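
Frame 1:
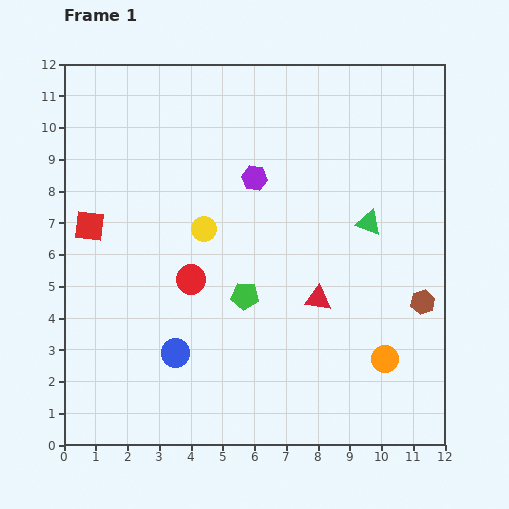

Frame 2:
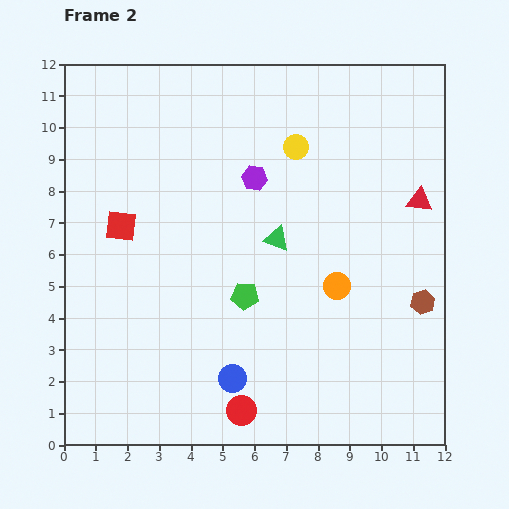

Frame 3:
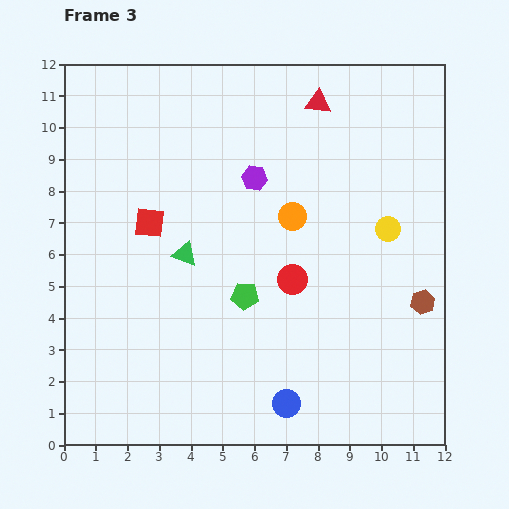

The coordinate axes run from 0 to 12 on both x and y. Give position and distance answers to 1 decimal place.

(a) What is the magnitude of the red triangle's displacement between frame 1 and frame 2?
4.5

The red triangle moved from (8.0, 4.6) to (11.2, 7.7), a distance of √(3.2² + 3.1²) ≈ 4.5.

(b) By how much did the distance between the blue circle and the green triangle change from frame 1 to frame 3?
-1.6

Distance in frame 1: 7.3. Distance in frame 3: 5.7.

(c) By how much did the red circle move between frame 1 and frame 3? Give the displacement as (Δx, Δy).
(3.2, 0.0)

The red circle was at (4.0, 5.2) in frame 1 and (7.2, 5.2) in frame 3.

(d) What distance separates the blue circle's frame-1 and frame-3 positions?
3.8

The blue circle moved from (3.5, 2.9) to (7.0, 1.3), a distance of √(3.5² + 1.6²) ≈ 3.8.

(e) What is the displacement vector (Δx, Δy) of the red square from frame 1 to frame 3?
(1.9, 0.1)

The red square was at (0.8, 6.9) in frame 1 and (2.7, 7.0) in frame 3.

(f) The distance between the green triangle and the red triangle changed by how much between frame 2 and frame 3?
+1.7

Distance in frame 2: 4.7. Distance in frame 3: 6.4.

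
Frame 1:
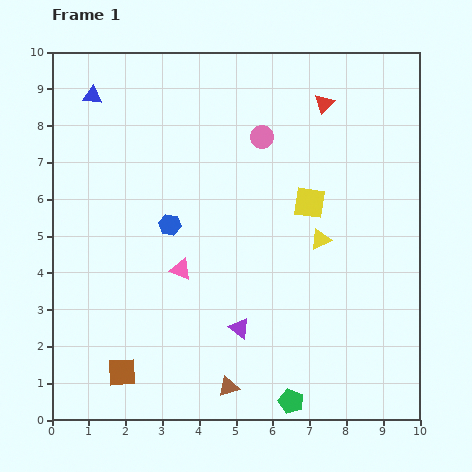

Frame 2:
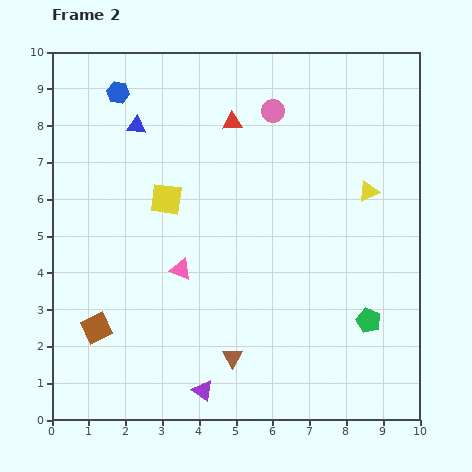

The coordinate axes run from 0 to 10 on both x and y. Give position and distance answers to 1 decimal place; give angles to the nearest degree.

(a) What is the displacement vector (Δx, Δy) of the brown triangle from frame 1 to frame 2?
(0.1, 0.8)

The brown triangle was at (4.8, 0.9) in frame 1 and (4.9, 1.7) in frame 2.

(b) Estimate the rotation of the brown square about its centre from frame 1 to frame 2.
21° counter-clockwise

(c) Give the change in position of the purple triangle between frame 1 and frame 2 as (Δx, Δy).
(-1.0, -1.7)

The purple triangle was at (5.1, 2.5) in frame 1 and (4.1, 0.8) in frame 2.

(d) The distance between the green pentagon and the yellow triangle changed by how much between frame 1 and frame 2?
-1.0

Distance in frame 1: 4.5. Distance in frame 2: 3.5.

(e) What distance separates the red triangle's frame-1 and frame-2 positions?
2.5

The red triangle moved from (7.4, 8.6) to (4.9, 8.1), a distance of √(2.5² + 0.5²) ≈ 2.5.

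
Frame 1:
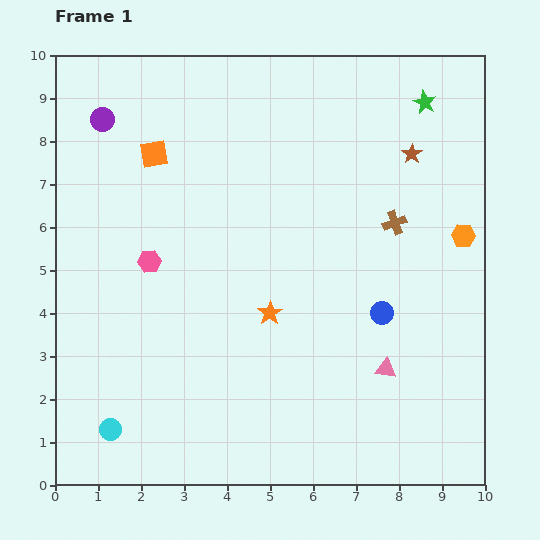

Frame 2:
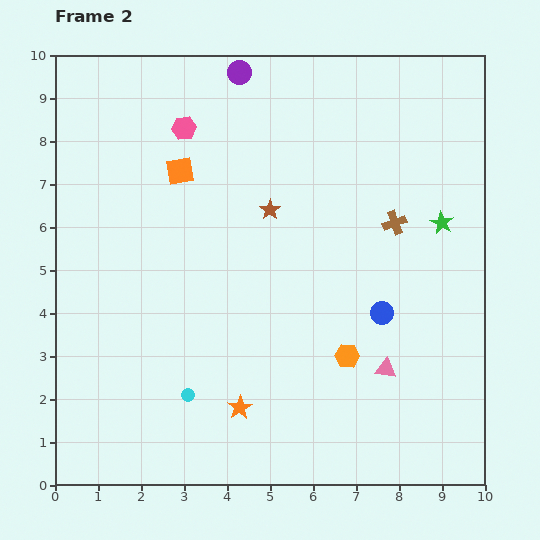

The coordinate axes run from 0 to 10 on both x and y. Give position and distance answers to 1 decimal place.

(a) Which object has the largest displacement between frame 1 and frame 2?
the orange hexagon

(moved 3.9; next 3.5)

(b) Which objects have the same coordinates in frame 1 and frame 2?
the blue circle, the pink triangle, the brown cross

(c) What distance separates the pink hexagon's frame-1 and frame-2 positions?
3.2

The pink hexagon moved from (2.2, 5.2) to (3.0, 8.3), a distance of √(0.8² + 3.1²) ≈ 3.2.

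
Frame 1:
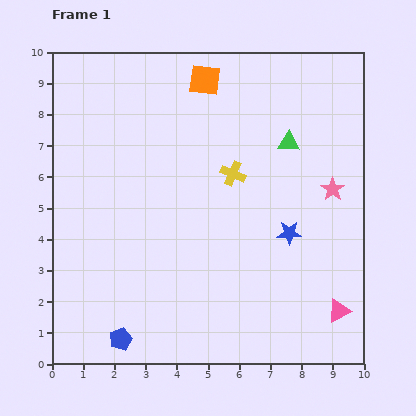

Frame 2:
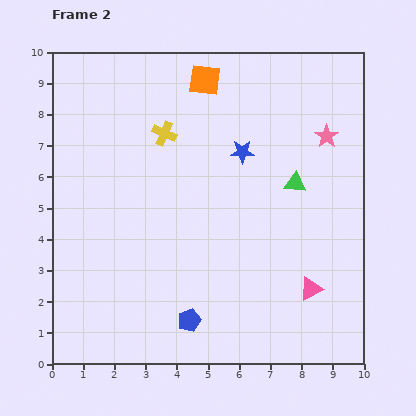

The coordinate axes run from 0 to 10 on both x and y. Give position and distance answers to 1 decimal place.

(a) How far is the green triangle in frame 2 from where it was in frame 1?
1.3

The green triangle moved from (7.6, 7.1) to (7.8, 5.8), a distance of √(0.2² + 1.3²) ≈ 1.3.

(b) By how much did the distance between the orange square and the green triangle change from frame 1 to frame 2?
+1.0

Distance in frame 1: 3.4. Distance in frame 2: 4.4.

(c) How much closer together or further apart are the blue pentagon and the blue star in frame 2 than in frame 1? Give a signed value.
-0.7

Distance in frame 1: 6.4. Distance in frame 2: 5.7.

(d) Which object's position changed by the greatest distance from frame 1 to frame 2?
the blue star

(moved 3.0; next 2.6)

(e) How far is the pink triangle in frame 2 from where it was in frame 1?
1.1

The pink triangle moved from (9.2, 1.7) to (8.3, 2.4), a distance of √(0.9² + 0.7²) ≈ 1.1.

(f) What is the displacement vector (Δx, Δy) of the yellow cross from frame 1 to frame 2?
(-2.2, 1.3)

The yellow cross was at (5.8, 6.1) in frame 1 and (3.6, 7.4) in frame 2.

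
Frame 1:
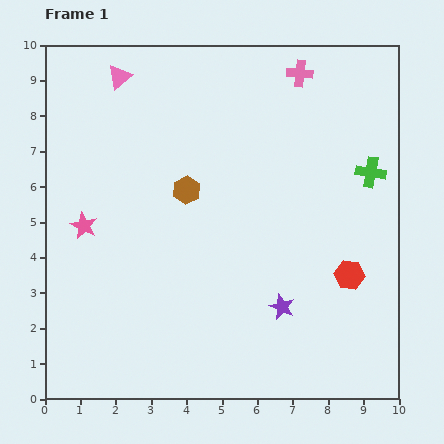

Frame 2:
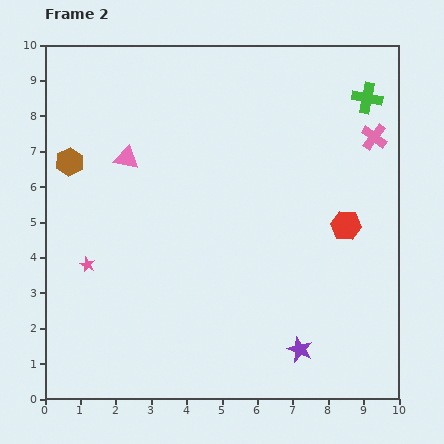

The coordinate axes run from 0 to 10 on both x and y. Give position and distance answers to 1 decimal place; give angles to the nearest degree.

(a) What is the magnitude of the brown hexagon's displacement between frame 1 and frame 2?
3.4

The brown hexagon moved from (4.0, 5.9) to (0.7, 6.7), a distance of √(3.3² + 0.8²) ≈ 3.4.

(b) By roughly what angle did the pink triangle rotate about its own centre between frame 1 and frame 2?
51° clockwise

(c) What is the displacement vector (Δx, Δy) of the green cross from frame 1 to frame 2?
(-0.1, 2.1)

The green cross was at (9.2, 6.4) in frame 1 and (9.1, 8.5) in frame 2.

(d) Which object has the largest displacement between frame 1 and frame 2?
the brown hexagon

(moved 3.4; next 2.8)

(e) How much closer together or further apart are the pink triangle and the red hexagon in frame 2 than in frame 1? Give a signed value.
-2.1

Distance in frame 1: 8.6. Distance in frame 2: 6.5.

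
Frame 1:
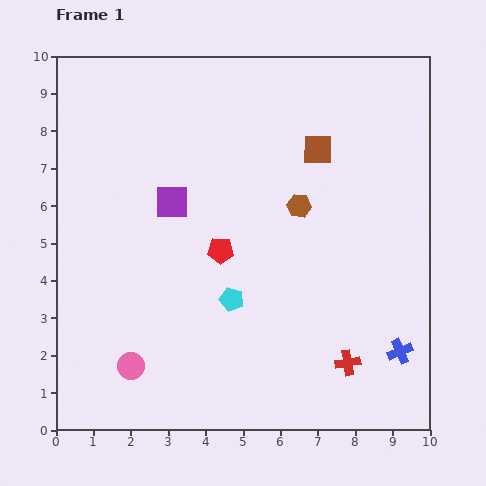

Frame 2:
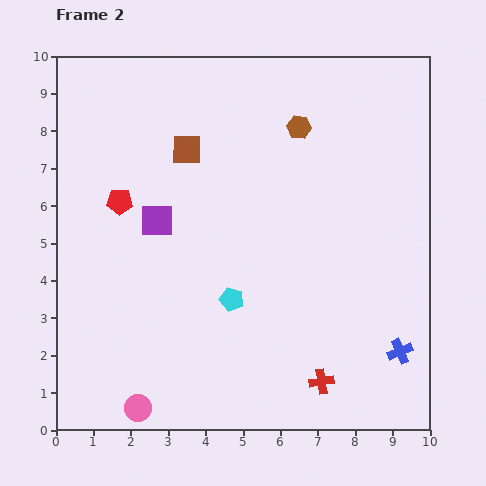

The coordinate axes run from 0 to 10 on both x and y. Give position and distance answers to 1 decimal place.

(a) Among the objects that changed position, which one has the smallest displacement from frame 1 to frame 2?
the purple square

(moved 0.6)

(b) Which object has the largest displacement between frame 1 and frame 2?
the brown square

(moved 3.5; next 3.0)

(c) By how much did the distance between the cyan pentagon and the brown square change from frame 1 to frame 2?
-0.4

Distance in frame 1: 4.6. Distance in frame 2: 4.2.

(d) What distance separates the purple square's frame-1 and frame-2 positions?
0.6

The purple square moved from (3.1, 6.1) to (2.7, 5.6), a distance of √(0.4² + 0.5²) ≈ 0.6.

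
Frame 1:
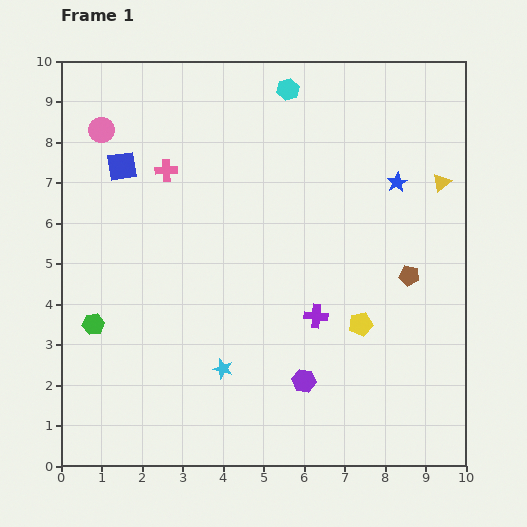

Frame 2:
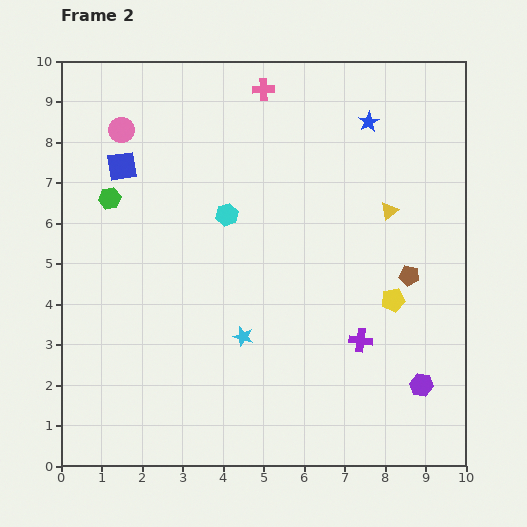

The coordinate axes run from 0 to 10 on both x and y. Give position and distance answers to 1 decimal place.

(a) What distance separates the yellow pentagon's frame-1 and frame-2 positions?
1.0

The yellow pentagon moved from (7.4, 3.5) to (8.2, 4.1), a distance of √(0.8² + 0.6²) ≈ 1.0.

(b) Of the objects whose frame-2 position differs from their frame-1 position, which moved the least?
the pink circle

(moved 0.5)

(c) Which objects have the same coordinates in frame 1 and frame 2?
the brown pentagon, the blue square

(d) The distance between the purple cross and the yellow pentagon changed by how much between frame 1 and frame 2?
+0.2

Distance in frame 1: 1.1. Distance in frame 2: 1.3.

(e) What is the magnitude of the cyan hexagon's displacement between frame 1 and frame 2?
3.4

The cyan hexagon moved from (5.6, 9.3) to (4.1, 6.2), a distance of √(1.5² + 3.1²) ≈ 3.4.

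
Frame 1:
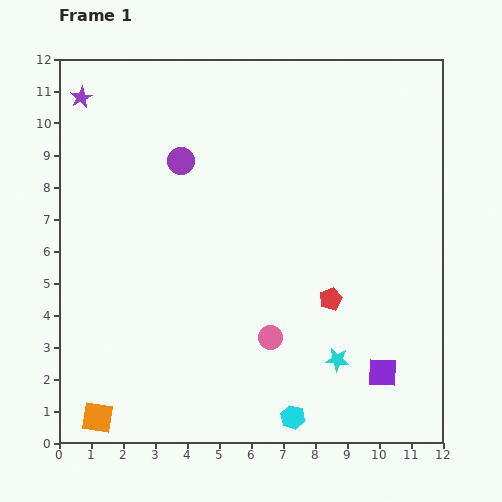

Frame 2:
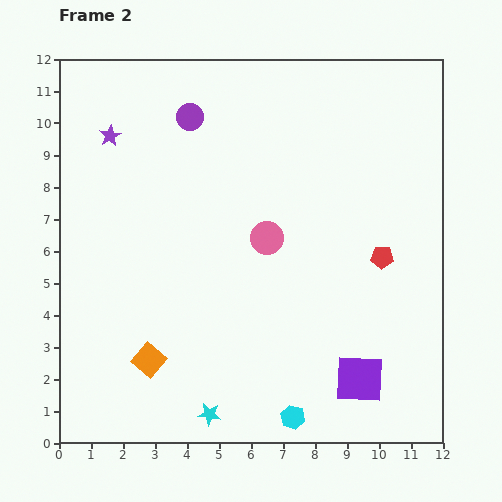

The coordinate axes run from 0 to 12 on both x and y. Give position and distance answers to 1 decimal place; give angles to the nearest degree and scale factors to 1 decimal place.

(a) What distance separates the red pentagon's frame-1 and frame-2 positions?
2.1

The red pentagon moved from (8.5, 4.5) to (10.1, 5.8), a distance of √(1.6² + 1.3²) ≈ 2.1.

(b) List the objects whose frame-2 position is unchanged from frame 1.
the cyan hexagon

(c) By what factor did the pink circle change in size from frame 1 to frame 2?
1.4×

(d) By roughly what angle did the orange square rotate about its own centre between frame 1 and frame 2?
33° clockwise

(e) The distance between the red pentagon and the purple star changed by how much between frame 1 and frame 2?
-0.7

Distance in frame 1: 10.0. Distance in frame 2: 9.3.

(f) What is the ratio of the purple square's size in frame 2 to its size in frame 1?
1.7×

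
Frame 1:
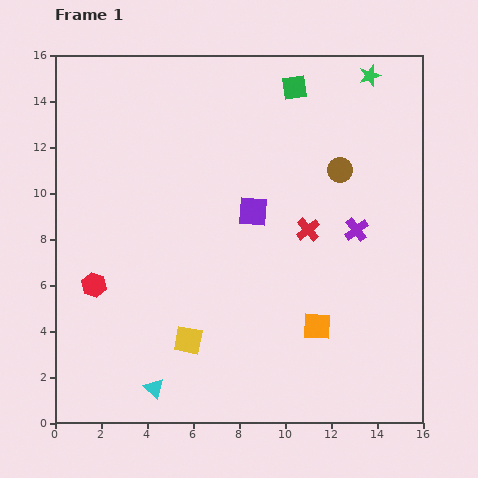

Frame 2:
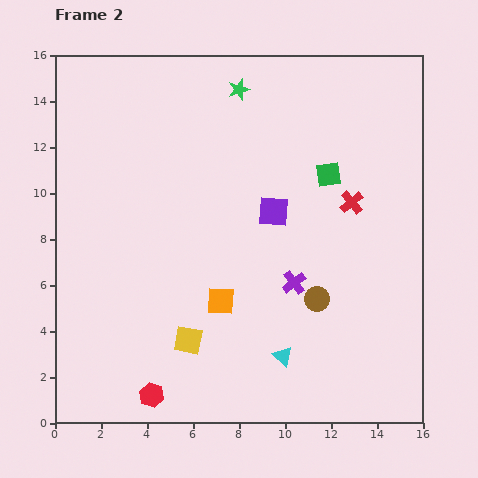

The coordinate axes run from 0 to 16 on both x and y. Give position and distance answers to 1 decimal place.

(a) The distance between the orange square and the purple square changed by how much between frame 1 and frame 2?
-1.2

Distance in frame 1: 5.7. Distance in frame 2: 4.5.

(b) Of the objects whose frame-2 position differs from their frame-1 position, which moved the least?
the purple square

(moved 0.9)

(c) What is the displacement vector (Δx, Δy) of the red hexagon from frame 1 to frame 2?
(2.5, -4.8)

The red hexagon was at (1.7, 6.0) in frame 1 and (4.2, 1.2) in frame 2.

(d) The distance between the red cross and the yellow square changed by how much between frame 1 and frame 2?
+2.2

Distance in frame 1: 7.1. Distance in frame 2: 9.3.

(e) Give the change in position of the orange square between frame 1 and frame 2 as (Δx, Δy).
(-4.2, 1.1)

The orange square was at (11.4, 4.2) in frame 1 and (7.2, 5.3) in frame 2.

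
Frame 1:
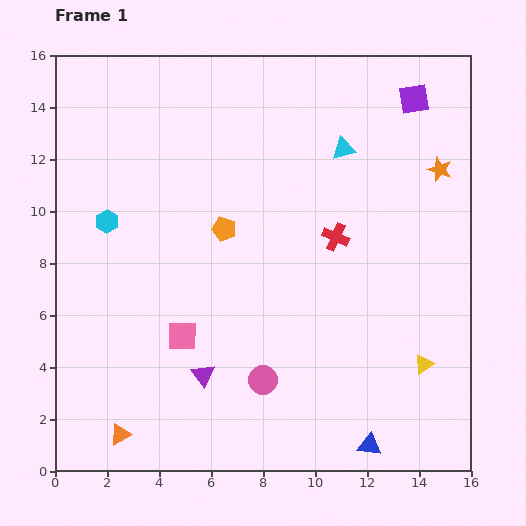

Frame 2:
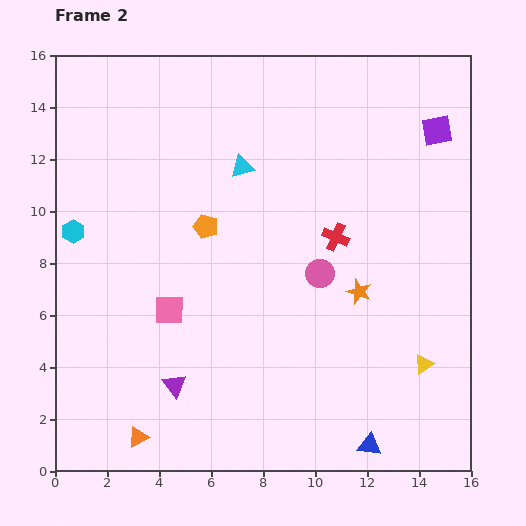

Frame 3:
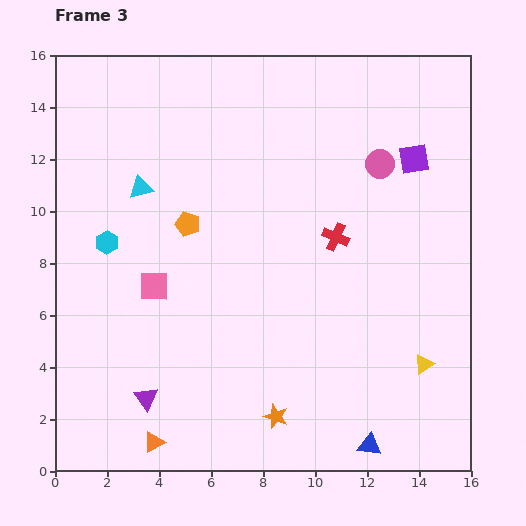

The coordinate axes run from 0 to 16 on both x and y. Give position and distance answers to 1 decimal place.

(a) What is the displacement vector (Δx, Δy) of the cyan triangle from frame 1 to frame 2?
(-3.9, -0.7)

The cyan triangle was at (11.1, 12.4) in frame 1 and (7.2, 11.7) in frame 2.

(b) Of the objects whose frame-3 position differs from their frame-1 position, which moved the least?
the cyan hexagon

(moved 0.8)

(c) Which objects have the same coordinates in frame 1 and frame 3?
the blue triangle, the yellow triangle, the red cross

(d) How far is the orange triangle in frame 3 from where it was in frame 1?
1.3

The orange triangle moved from (2.5, 1.4) to (3.8, 1.1), a distance of √(1.3² + 0.3²) ≈ 1.3.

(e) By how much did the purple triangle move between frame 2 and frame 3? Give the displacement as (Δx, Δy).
(-1.1, -0.5)

The purple triangle was at (4.6, 3.3) in frame 2 and (3.5, 2.8) in frame 3.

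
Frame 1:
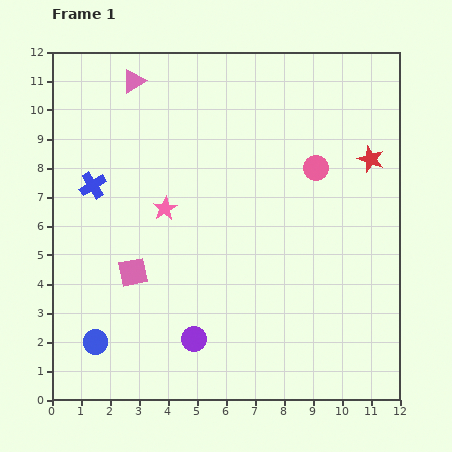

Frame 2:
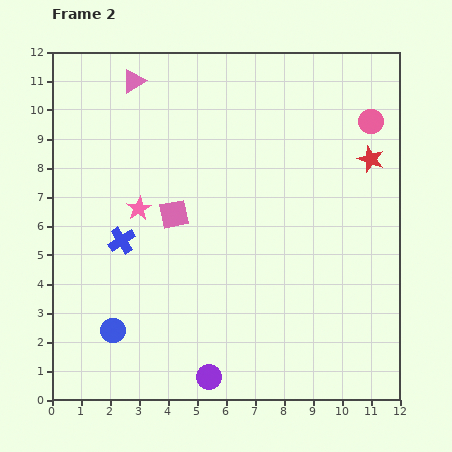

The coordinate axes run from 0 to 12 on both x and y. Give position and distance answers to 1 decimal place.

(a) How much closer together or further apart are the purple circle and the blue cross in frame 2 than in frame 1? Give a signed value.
-0.8

Distance in frame 1: 6.4. Distance in frame 2: 5.6.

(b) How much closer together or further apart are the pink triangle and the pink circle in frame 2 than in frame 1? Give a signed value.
+1.3

Distance in frame 1: 7.0. Distance in frame 2: 8.3.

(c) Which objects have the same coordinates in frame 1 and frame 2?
the red star, the pink triangle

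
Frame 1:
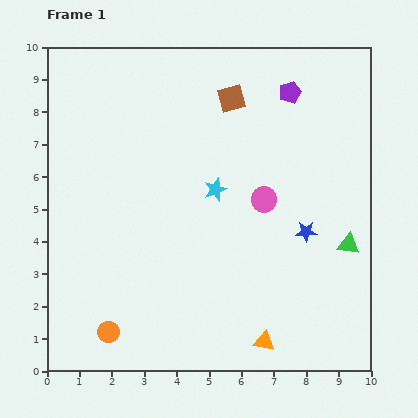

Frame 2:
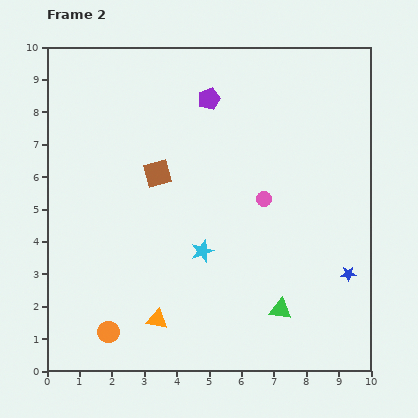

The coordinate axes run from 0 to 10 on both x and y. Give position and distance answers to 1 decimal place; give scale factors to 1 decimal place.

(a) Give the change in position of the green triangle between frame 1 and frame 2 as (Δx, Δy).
(-2.1, -2.0)

The green triangle was at (9.3, 3.9) in frame 1 and (7.2, 1.9) in frame 2.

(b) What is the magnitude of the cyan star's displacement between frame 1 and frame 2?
1.9

The cyan star moved from (5.2, 5.6) to (4.8, 3.7), a distance of √(0.4² + 1.9²) ≈ 1.9.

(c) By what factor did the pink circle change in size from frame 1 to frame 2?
0.6×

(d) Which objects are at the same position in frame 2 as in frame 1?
the orange circle, the pink circle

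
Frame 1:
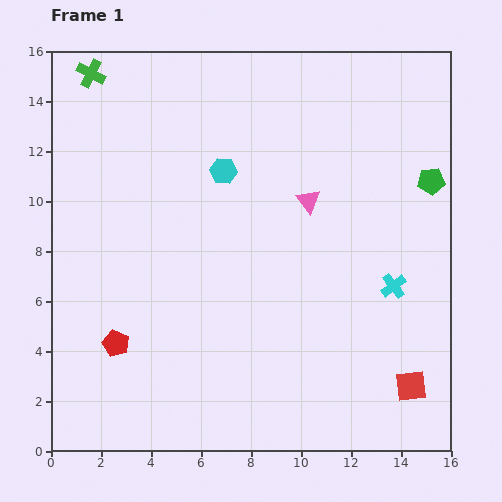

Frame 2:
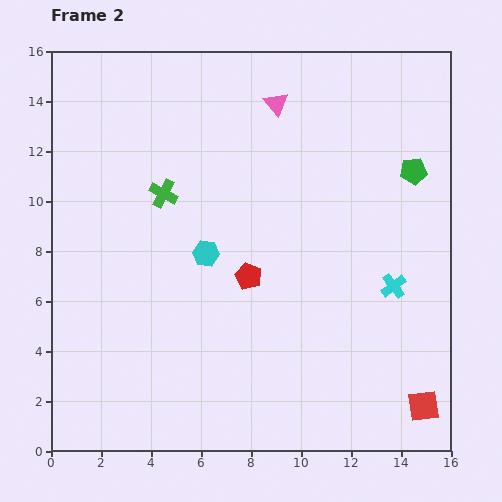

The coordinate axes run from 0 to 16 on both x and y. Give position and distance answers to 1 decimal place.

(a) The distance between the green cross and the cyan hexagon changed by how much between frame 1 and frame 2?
-3.7

Distance in frame 1: 6.6. Distance in frame 2: 2.9.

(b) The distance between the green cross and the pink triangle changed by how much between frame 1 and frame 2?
-4.3

Distance in frame 1: 10.1. Distance in frame 2: 5.8.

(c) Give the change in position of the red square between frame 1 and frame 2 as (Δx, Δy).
(0.5, -0.8)

The red square was at (14.4, 2.6) in frame 1 and (14.9, 1.8) in frame 2.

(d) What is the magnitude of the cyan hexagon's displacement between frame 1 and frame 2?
3.4

The cyan hexagon moved from (6.9, 11.2) to (6.2, 7.9), a distance of √(0.7² + 3.3²) ≈ 3.4.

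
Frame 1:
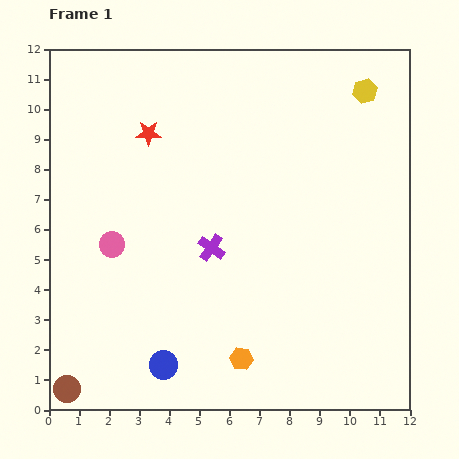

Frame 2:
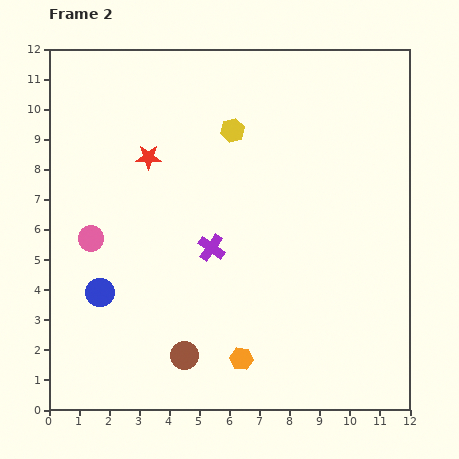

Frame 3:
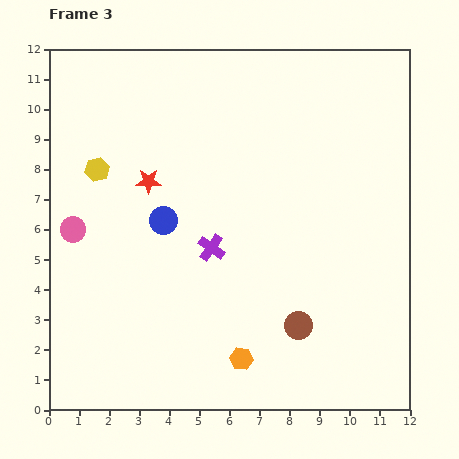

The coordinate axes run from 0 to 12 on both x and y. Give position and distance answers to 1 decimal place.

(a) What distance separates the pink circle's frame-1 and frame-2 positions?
0.7

The pink circle moved from (2.1, 5.5) to (1.4, 5.7), a distance of √(0.7² + 0.2²) ≈ 0.7.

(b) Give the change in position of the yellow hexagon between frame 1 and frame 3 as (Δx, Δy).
(-8.9, -2.6)

The yellow hexagon was at (10.5, 10.6) in frame 1 and (1.6, 8.0) in frame 3.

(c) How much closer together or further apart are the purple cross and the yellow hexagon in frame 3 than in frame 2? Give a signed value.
+0.6

Distance in frame 2: 4.0. Distance in frame 3: 4.6.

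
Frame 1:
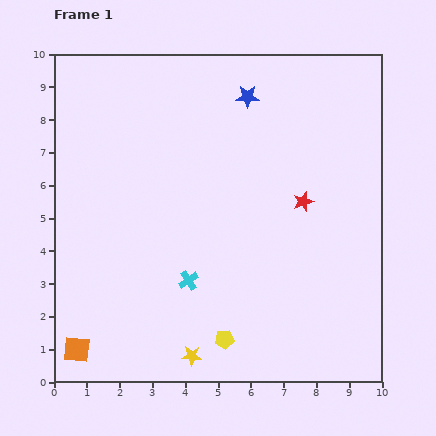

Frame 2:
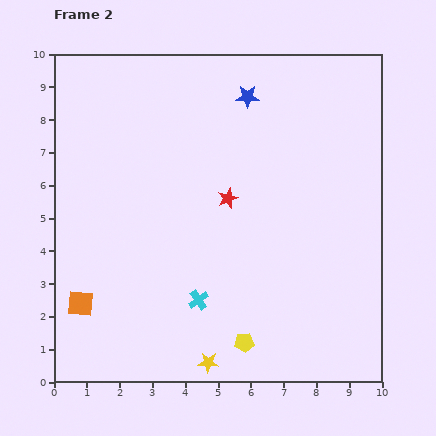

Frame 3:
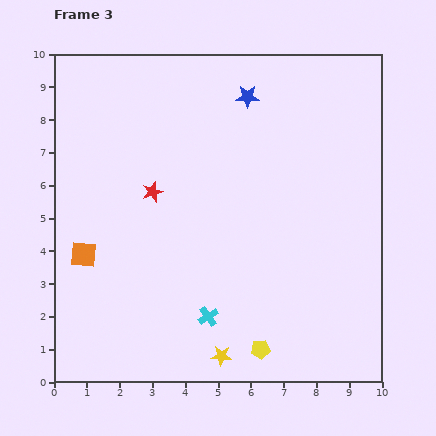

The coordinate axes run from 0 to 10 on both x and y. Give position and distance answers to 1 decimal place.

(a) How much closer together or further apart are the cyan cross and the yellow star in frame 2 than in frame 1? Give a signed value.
-0.4

Distance in frame 1: 2.3. Distance in frame 2: 1.9.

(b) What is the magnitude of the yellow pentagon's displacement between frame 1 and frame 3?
1.1

The yellow pentagon moved from (5.2, 1.3) to (6.3, 1.0), a distance of √(1.1² + 0.3²) ≈ 1.1.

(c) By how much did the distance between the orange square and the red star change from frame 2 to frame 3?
-2.7

Distance in frame 2: 5.5. Distance in frame 3: 2.8.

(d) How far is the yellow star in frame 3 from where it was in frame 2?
0.4

The yellow star moved from (4.7, 0.6) to (5.1, 0.8), a distance of √(0.4² + 0.2²) ≈ 0.4.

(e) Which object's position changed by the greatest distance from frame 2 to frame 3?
the red star

(moved 2.3; next 1.5)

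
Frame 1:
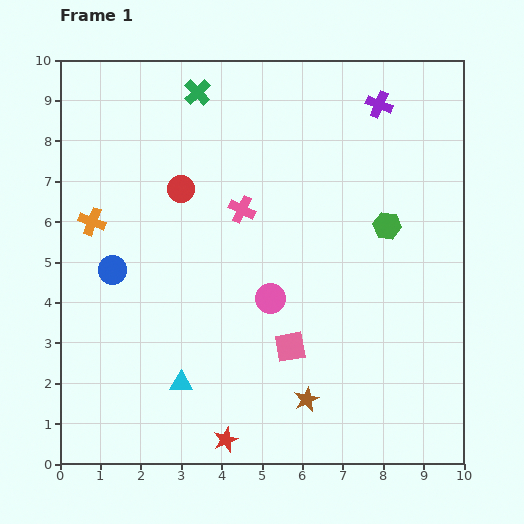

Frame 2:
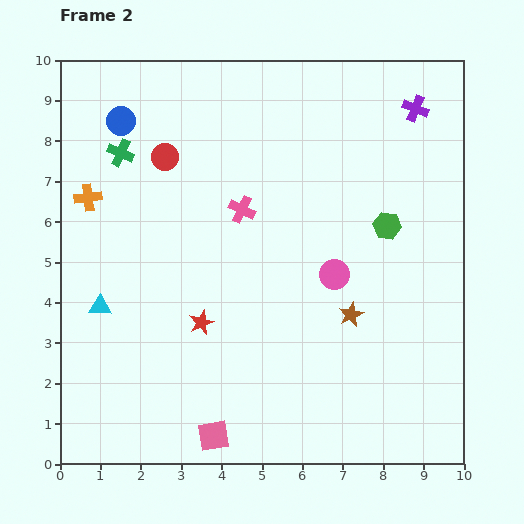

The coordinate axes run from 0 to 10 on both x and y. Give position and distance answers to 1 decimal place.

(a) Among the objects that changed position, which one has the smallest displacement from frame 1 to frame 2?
the orange cross

(moved 0.6)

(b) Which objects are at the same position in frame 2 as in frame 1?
the pink cross, the green hexagon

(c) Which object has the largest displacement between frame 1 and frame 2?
the blue circle

(moved 3.7; next 3.0)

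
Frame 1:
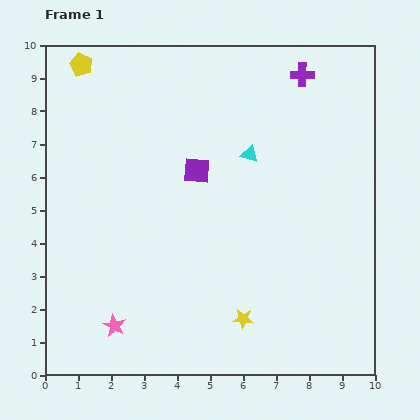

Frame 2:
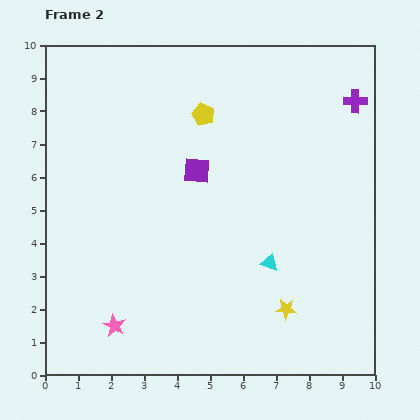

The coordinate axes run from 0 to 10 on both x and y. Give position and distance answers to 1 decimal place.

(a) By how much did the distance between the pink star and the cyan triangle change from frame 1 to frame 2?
-1.5

Distance in frame 1: 6.6. Distance in frame 2: 5.1.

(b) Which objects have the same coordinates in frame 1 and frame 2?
the purple square, the pink star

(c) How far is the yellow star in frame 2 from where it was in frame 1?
1.3

The yellow star moved from (6.0, 1.7) to (7.3, 2.0), a distance of √(1.3² + 0.3²) ≈ 1.3.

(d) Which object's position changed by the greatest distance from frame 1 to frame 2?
the yellow pentagon

(moved 4.0; next 3.4)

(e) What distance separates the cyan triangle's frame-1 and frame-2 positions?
3.4

The cyan triangle moved from (6.2, 6.7) to (6.8, 3.4), a distance of √(0.6² + 3.3²) ≈ 3.4.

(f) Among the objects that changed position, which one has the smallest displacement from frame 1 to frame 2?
the yellow star

(moved 1.3)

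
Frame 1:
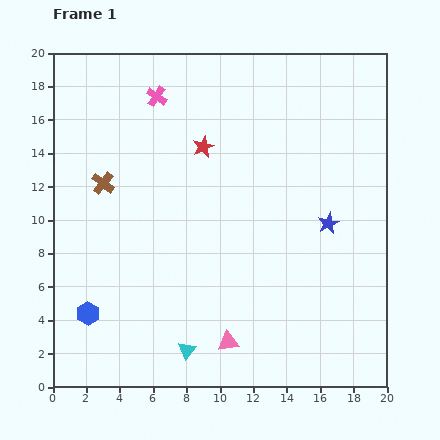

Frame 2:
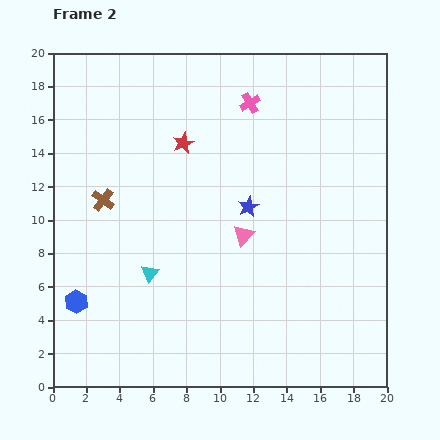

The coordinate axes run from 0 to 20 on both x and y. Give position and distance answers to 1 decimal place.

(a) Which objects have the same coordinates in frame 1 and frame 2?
none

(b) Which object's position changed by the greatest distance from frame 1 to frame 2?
the pink triangle

(moved 6.5; next 5.6)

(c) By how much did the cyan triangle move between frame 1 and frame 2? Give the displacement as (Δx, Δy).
(-2.2, 4.6)

The cyan triangle was at (8.0, 2.2) in frame 1 and (5.8, 6.8) in frame 2.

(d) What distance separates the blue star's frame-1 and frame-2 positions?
4.9

The blue star moved from (16.5, 9.8) to (11.7, 10.8), a distance of √(4.8² + 1.0²) ≈ 4.9.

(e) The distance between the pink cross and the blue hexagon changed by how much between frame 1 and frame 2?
+2.2

Distance in frame 1: 13.6. Distance in frame 2: 15.8.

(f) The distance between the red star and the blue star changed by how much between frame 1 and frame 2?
-3.4

Distance in frame 1: 8.8. Distance in frame 2: 5.4.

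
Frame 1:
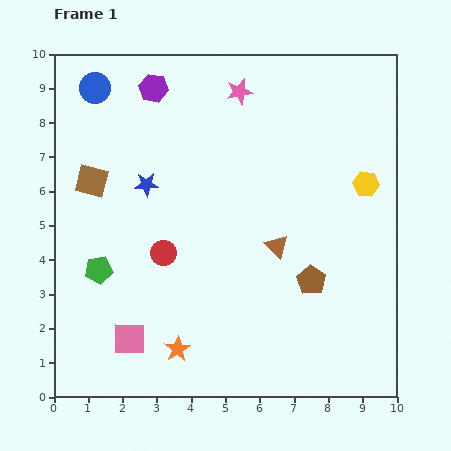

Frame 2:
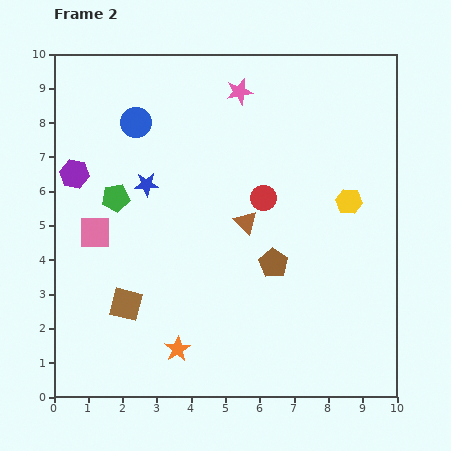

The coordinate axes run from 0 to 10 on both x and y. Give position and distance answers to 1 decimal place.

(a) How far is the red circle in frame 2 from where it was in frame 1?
3.3

The red circle moved from (3.2, 4.2) to (6.1, 5.8), a distance of √(2.9² + 1.6²) ≈ 3.3.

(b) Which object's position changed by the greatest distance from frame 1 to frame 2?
the brown square

(moved 3.7; next 3.4)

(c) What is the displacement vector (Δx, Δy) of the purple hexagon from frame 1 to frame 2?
(-2.3, -2.5)

The purple hexagon was at (2.9, 9.0) in frame 1 and (0.6, 6.5) in frame 2.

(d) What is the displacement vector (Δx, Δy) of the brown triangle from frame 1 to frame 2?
(-0.9, 0.7)

The brown triangle was at (6.5, 4.4) in frame 1 and (5.6, 5.1) in frame 2.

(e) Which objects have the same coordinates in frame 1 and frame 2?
the pink star, the blue star, the orange star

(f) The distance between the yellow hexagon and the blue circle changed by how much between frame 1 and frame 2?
-1.8

Distance in frame 1: 8.4. Distance in frame 2: 6.6.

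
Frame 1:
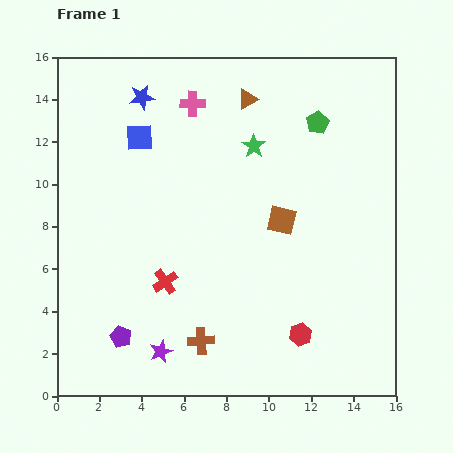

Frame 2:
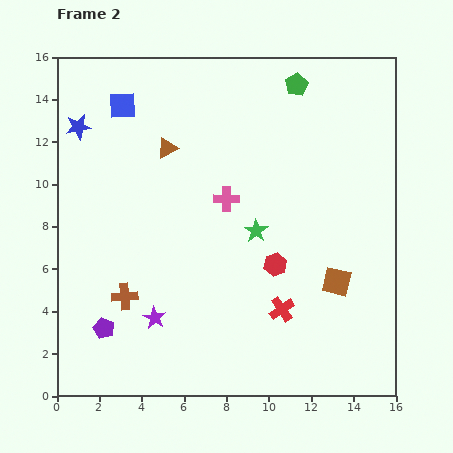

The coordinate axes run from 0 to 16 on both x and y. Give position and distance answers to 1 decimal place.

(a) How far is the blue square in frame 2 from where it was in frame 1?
1.7

The blue square moved from (3.9, 12.2) to (3.1, 13.7), a distance of √(0.8² + 1.5²) ≈ 1.7.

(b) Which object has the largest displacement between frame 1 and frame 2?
the red cross

(moved 5.7; next 4.8)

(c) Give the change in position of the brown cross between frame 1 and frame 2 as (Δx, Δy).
(-3.6, 2.1)

The brown cross was at (6.8, 2.6) in frame 1 and (3.2, 4.7) in frame 2.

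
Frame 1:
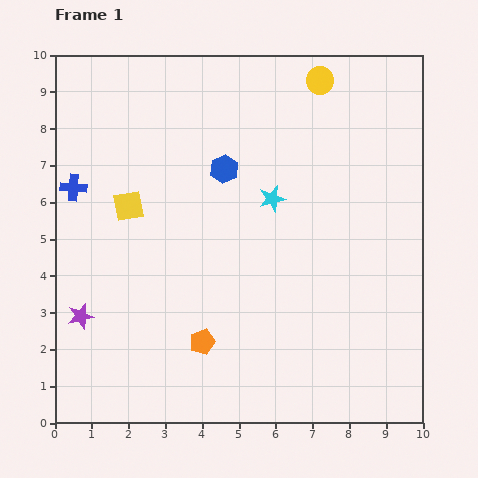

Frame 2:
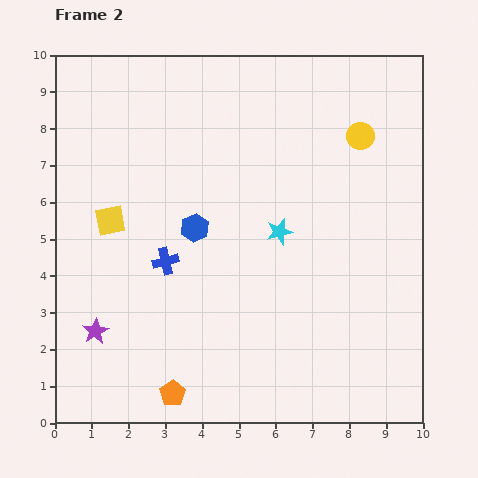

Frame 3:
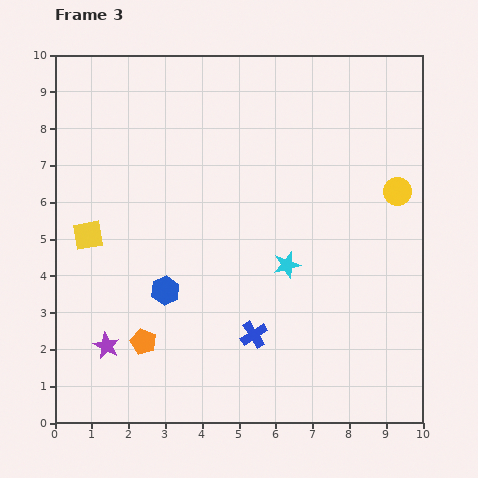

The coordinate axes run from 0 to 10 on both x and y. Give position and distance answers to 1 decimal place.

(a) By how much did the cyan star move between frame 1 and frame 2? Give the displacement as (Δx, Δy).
(0.2, -0.9)

The cyan star was at (5.9, 6.1) in frame 1 and (6.1, 5.2) in frame 2.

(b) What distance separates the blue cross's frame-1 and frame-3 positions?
6.3

The blue cross moved from (0.5, 6.4) to (5.4, 2.4), a distance of √(4.9² + 4.0²) ≈ 6.3.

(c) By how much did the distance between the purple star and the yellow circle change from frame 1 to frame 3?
-0.2

Distance in frame 1: 9.1. Distance in frame 3: 8.9.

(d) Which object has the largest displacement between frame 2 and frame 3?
the blue cross

(moved 3.1; next 1.9)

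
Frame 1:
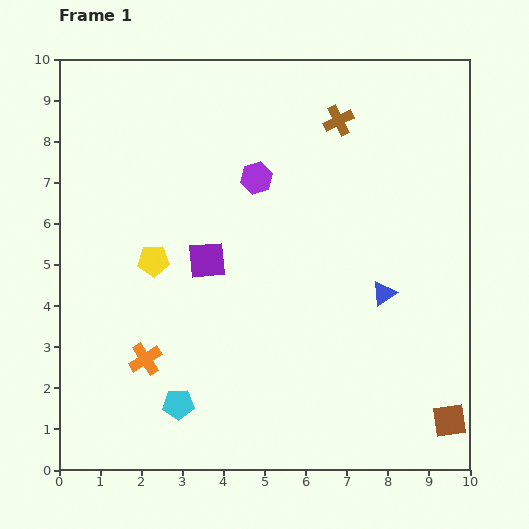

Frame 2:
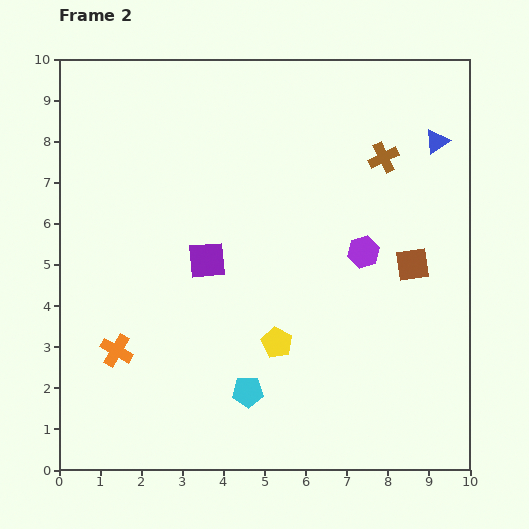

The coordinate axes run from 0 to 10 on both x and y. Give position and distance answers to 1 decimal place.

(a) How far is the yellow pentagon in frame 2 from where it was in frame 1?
3.6

The yellow pentagon moved from (2.3, 5.1) to (5.3, 3.1), a distance of √(3.0² + 2.0²) ≈ 3.6.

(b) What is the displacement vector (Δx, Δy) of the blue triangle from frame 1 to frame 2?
(1.3, 3.7)

The blue triangle was at (7.9, 4.3) in frame 1 and (9.2, 8.0) in frame 2.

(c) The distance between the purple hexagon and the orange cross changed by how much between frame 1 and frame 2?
+1.3

Distance in frame 1: 5.2. Distance in frame 2: 6.5.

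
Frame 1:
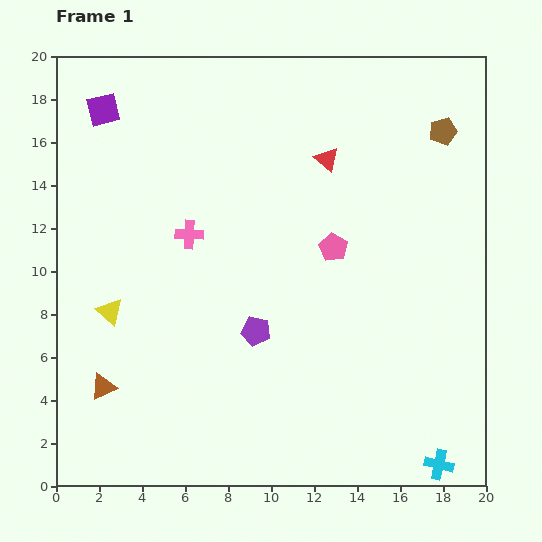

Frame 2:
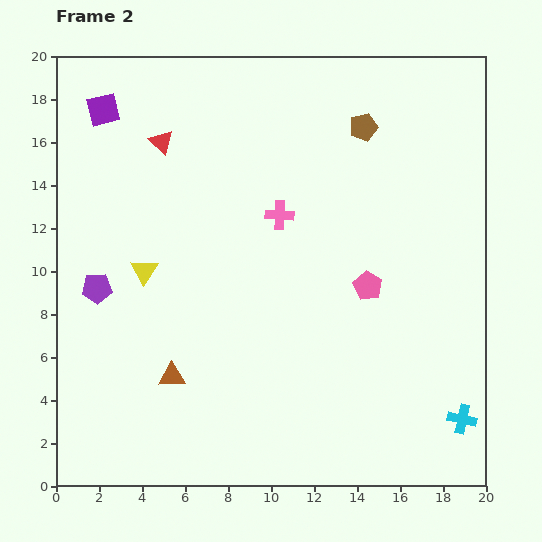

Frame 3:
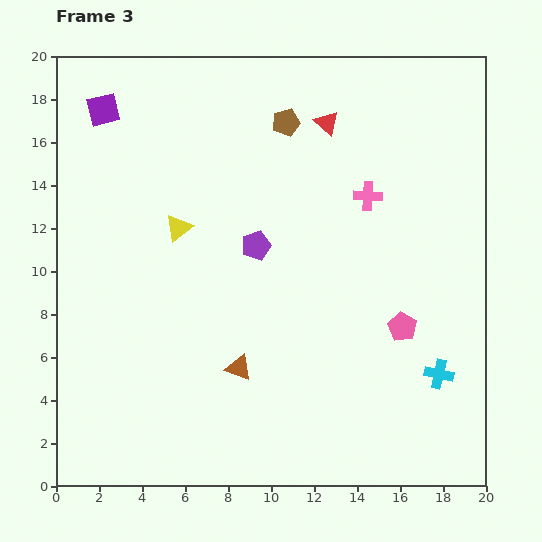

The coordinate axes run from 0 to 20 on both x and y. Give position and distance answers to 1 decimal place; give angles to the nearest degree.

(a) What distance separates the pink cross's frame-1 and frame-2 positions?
4.3

The pink cross moved from (6.2, 11.7) to (10.4, 12.6), a distance of √(4.2² + 0.9²) ≈ 4.3.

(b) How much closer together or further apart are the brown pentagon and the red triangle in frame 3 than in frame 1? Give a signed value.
-3.7

Distance in frame 1: 5.6. Distance in frame 3: 1.9.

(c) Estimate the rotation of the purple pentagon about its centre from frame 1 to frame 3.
30° counter-clockwise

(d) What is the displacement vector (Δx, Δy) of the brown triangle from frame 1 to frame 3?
(6.3, 0.9)

The brown triangle was at (2.2, 4.6) in frame 1 and (8.5, 5.5) in frame 3.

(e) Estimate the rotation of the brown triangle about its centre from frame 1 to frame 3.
46° clockwise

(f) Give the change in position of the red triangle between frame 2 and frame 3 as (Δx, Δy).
(7.7, 0.9)

The red triangle was at (4.9, 16.0) in frame 2 and (12.6, 16.9) in frame 3.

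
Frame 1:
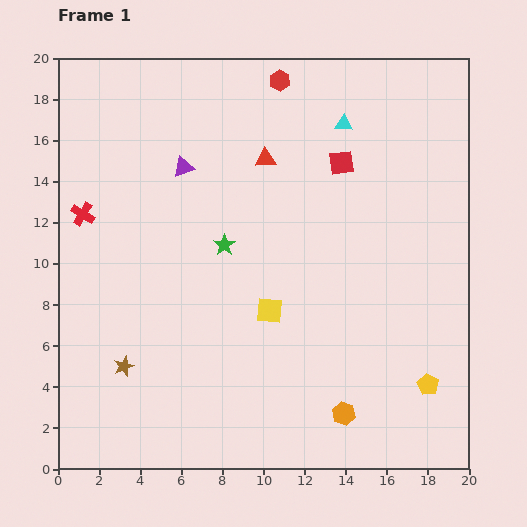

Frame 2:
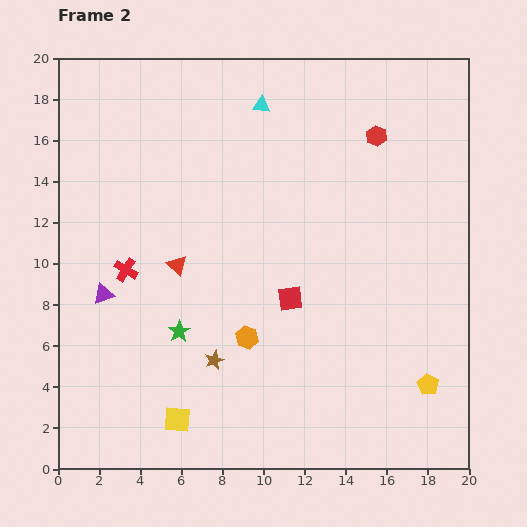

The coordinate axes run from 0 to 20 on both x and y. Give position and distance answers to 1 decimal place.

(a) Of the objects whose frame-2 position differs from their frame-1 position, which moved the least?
the red cross

(moved 3.4)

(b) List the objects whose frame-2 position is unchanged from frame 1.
the yellow pentagon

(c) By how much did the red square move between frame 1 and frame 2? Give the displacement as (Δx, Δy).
(-2.5, -6.6)

The red square was at (13.8, 14.9) in frame 1 and (11.3, 8.3) in frame 2.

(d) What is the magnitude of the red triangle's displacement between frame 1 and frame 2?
6.7

The red triangle moved from (10.1, 15.1) to (5.8, 9.9), a distance of √(4.3² + 5.2²) ≈ 6.7.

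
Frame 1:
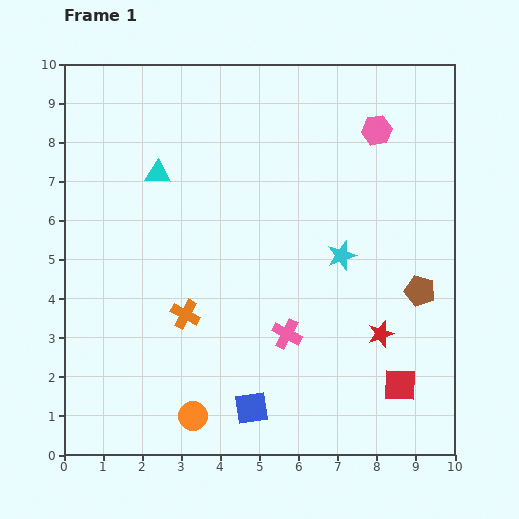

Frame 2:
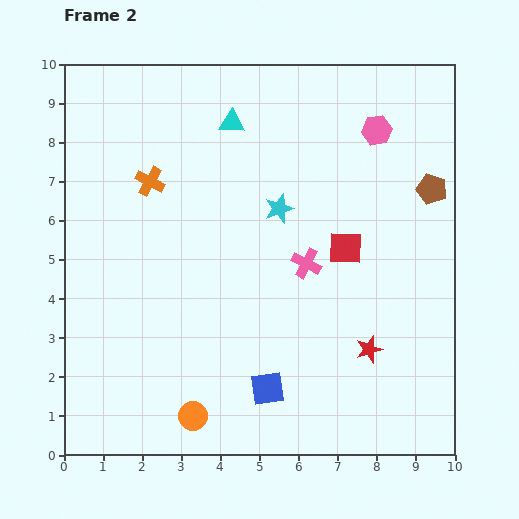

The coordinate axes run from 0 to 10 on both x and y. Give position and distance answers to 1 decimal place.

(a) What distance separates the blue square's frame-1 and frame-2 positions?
0.6

The blue square moved from (4.8, 1.2) to (5.2, 1.7), a distance of √(0.4² + 0.5²) ≈ 0.6.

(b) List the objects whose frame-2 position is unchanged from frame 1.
the orange circle, the pink hexagon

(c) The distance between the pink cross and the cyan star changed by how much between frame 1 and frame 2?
-0.8

Distance in frame 1: 2.4. Distance in frame 2: 1.6.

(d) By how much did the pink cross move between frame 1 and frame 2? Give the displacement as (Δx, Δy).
(0.5, 1.8)

The pink cross was at (5.7, 3.1) in frame 1 and (6.2, 4.9) in frame 2.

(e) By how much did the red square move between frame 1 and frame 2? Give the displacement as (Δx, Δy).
(-1.4, 3.5)

The red square was at (8.6, 1.8) in frame 1 and (7.2, 5.3) in frame 2.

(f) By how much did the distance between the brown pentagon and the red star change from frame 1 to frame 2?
+2.9

Distance in frame 1: 1.5. Distance in frame 2: 4.4.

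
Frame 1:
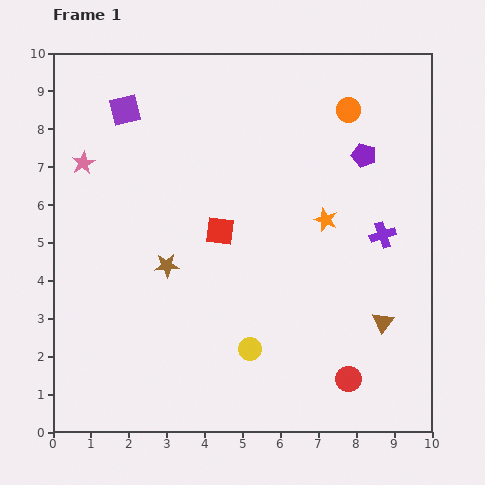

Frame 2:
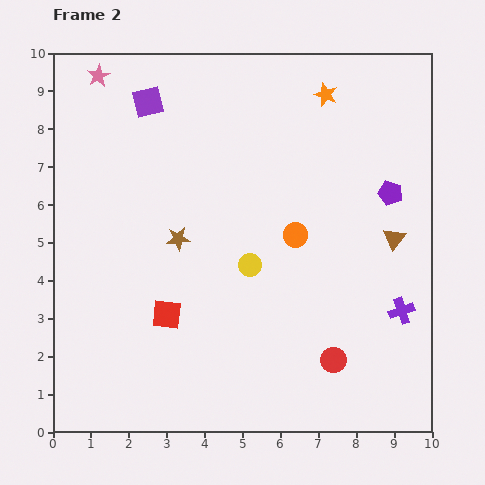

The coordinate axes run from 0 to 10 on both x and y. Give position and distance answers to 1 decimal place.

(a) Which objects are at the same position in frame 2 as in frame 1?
none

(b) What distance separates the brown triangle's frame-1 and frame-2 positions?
2.2

The brown triangle moved from (8.7, 2.9) to (9.0, 5.1), a distance of √(0.3² + 2.2²) ≈ 2.2.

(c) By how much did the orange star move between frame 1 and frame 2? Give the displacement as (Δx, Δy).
(0.0, 3.3)

The orange star was at (7.2, 5.6) in frame 1 and (7.2, 8.9) in frame 2.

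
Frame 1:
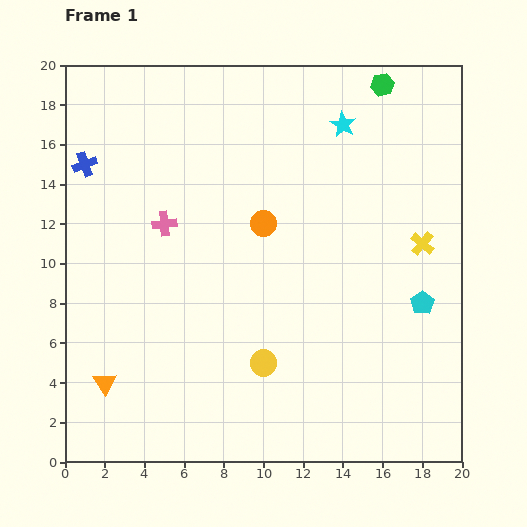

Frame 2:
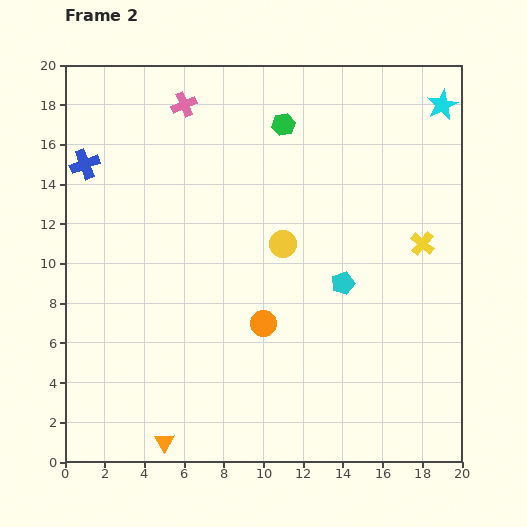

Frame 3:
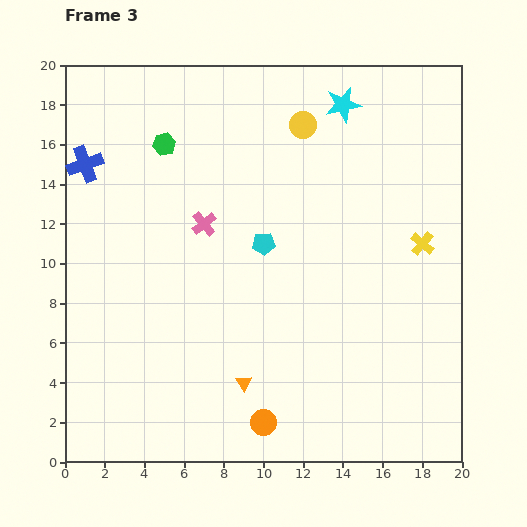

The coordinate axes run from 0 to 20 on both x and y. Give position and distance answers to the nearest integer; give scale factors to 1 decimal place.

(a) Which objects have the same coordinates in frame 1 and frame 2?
the yellow cross, the blue cross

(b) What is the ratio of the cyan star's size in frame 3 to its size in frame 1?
1.4×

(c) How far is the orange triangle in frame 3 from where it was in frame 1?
7

The orange triangle moved from (2, 4) to (9, 4), a distance of √(7² + 0²) ≈ 7.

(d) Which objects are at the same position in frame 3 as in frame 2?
the yellow cross, the blue cross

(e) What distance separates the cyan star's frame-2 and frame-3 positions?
5

The cyan star moved from (19, 18) to (14, 18), a distance of √(5² + 0²) ≈ 5.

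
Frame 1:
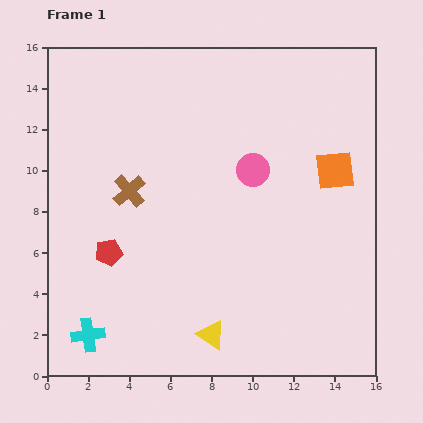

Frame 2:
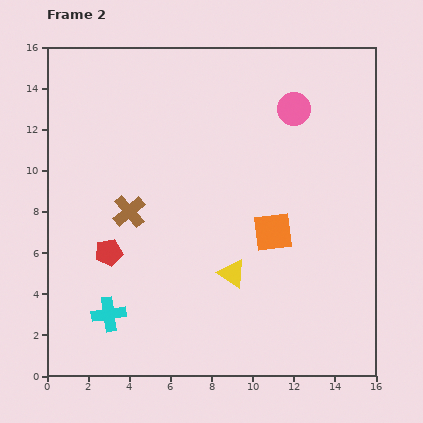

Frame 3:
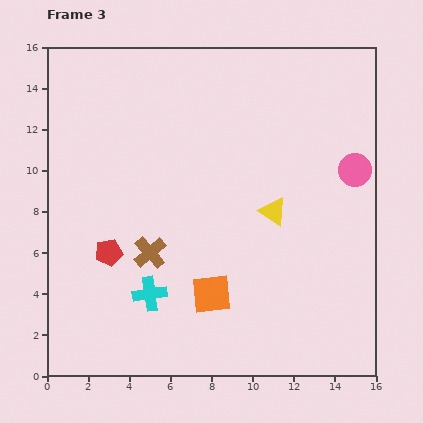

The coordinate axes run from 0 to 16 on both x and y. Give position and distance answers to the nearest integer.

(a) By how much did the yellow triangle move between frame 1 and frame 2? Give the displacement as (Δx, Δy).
(1, 3)

The yellow triangle was at (8, 2) in frame 1 and (9, 5) in frame 2.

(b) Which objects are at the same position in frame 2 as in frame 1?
the red pentagon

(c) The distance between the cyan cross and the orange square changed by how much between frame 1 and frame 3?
-11

Distance in frame 1: 14. Distance in frame 3: 3.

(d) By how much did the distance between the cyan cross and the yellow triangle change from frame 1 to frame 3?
+1

Distance in frame 1: 6. Distance in frame 3: 7.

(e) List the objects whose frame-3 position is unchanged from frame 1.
the red pentagon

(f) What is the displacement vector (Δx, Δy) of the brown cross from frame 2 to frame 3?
(1, -2)

The brown cross was at (4, 8) in frame 2 and (5, 6) in frame 3.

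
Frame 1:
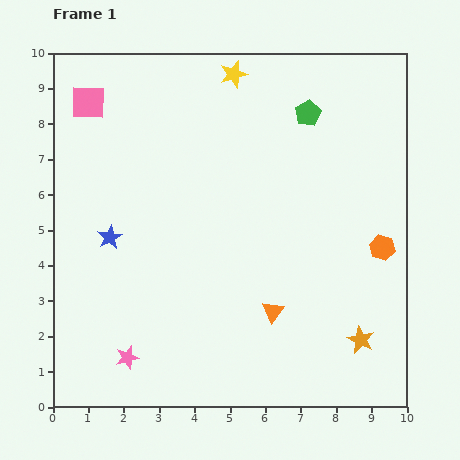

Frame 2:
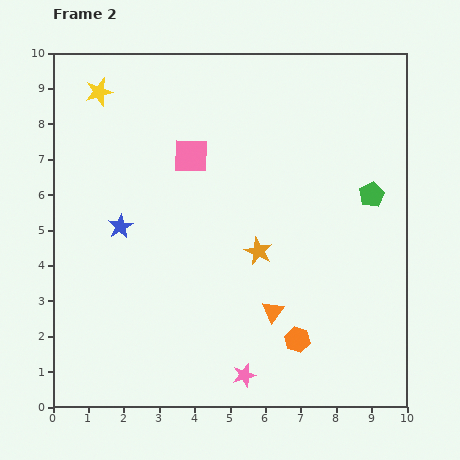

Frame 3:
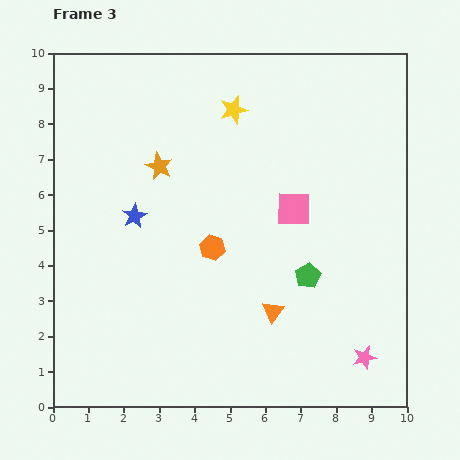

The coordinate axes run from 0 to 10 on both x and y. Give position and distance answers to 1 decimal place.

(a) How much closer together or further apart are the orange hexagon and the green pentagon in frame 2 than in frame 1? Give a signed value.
+0.3

Distance in frame 1: 4.3. Distance in frame 2: 4.6.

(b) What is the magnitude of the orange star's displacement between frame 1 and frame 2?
3.8

The orange star moved from (8.7, 1.9) to (5.8, 4.4), a distance of √(2.9² + 2.5²) ≈ 3.8.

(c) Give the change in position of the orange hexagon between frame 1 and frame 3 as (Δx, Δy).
(-4.8, 0.0)

The orange hexagon was at (9.3, 4.5) in frame 1 and (4.5, 4.5) in frame 3.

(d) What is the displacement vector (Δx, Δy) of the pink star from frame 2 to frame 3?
(3.4, 0.5)

The pink star was at (5.4, 0.9) in frame 2 and (8.8, 1.4) in frame 3.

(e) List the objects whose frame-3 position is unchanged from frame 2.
the orange triangle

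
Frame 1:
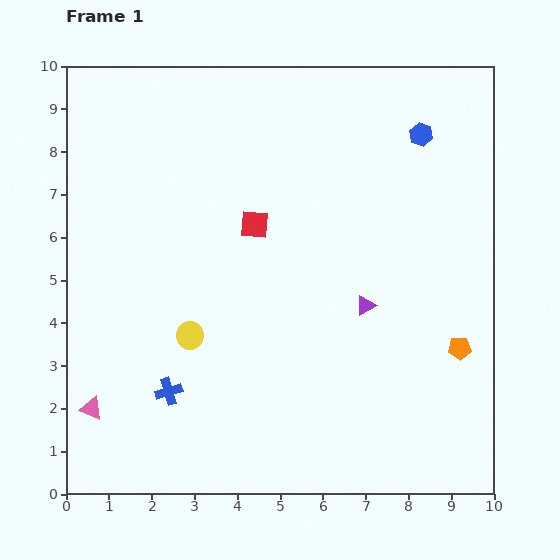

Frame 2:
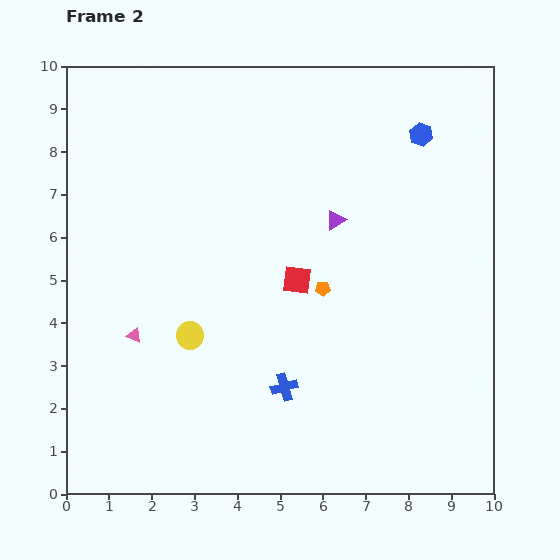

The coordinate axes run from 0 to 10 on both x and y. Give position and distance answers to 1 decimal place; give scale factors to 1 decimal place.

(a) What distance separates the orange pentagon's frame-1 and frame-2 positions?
3.5

The orange pentagon moved from (9.2, 3.4) to (6.0, 4.8), a distance of √(3.2² + 1.4²) ≈ 3.5.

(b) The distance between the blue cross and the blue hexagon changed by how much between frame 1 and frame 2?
-1.7

Distance in frame 1: 8.4. Distance in frame 2: 6.7.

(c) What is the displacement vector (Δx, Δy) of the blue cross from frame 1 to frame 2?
(2.7, 0.1)

The blue cross was at (2.4, 2.4) in frame 1 and (5.1, 2.5) in frame 2.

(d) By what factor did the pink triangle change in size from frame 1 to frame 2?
0.6×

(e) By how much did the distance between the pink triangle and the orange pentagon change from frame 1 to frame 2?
-4.2

Distance in frame 1: 8.7. Distance in frame 2: 4.5.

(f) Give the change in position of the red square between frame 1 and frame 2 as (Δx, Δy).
(1.0, -1.3)

The red square was at (4.4, 6.3) in frame 1 and (5.4, 5.0) in frame 2.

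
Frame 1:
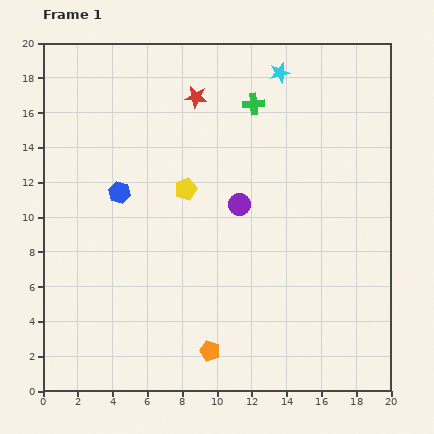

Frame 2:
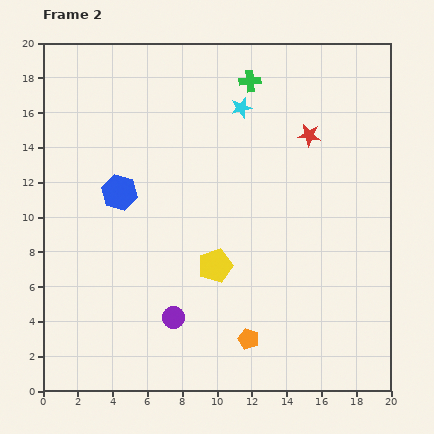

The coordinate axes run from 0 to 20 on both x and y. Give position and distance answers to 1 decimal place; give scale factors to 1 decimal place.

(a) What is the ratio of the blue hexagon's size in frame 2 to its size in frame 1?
1.6×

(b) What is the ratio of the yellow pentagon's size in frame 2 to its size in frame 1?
1.6×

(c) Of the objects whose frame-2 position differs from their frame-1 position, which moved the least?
the green cross

(moved 1.3)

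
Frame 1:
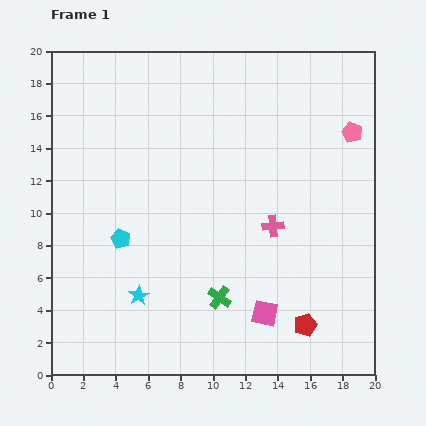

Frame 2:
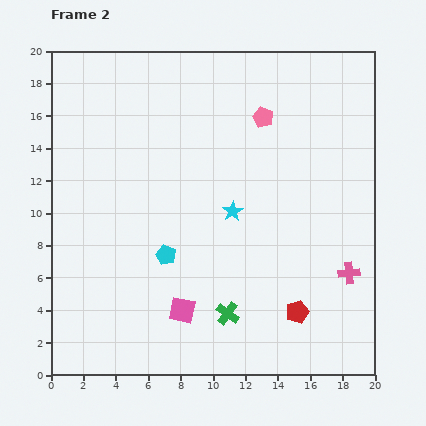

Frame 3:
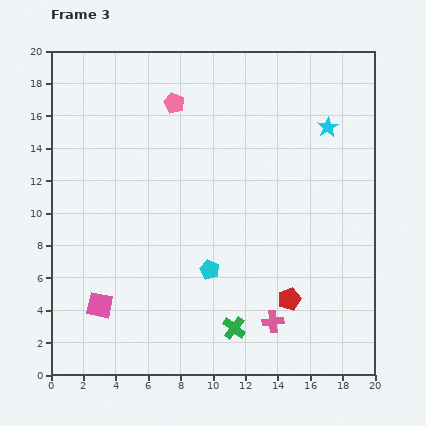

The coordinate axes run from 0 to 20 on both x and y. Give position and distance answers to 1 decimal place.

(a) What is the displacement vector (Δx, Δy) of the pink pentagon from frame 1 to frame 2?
(-5.5, 0.9)

The pink pentagon was at (18.6, 15.0) in frame 1 and (13.1, 15.9) in frame 2.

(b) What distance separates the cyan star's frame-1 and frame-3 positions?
15.7

The cyan star moved from (5.4, 4.9) to (17.1, 15.3), a distance of √(11.7² + 10.4²) ≈ 15.7.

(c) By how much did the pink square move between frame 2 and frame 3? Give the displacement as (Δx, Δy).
(-5.1, 0.3)

The pink square was at (8.1, 4.0) in frame 2 and (3.0, 4.3) in frame 3.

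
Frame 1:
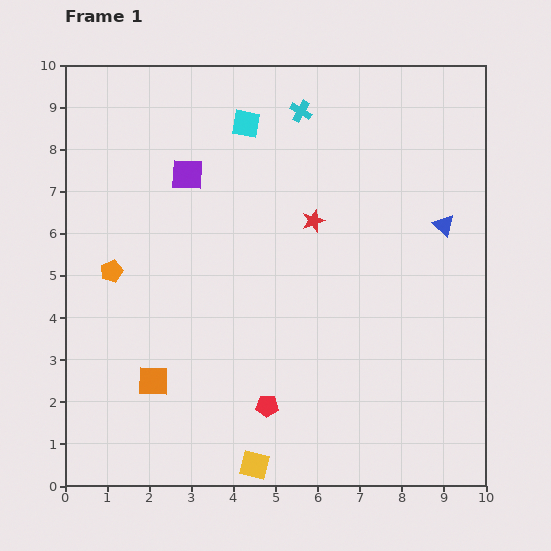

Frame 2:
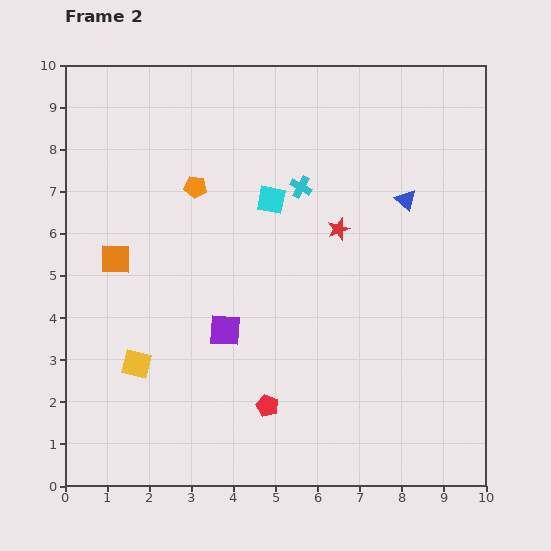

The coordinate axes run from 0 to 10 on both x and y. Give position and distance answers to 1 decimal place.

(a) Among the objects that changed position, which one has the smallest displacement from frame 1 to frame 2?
the red star

(moved 0.6)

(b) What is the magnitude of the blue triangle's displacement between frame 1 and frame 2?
1.1

The blue triangle moved from (9.0, 6.2) to (8.1, 6.8), a distance of √(0.9² + 0.6²) ≈ 1.1.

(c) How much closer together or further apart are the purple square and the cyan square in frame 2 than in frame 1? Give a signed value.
+1.5

Distance in frame 1: 1.8. Distance in frame 2: 3.3.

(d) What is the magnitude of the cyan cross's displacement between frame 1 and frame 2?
1.8

The cyan cross moved from (5.6, 8.9) to (5.6, 7.1), a distance of √(0.0² + 1.8²) ≈ 1.8.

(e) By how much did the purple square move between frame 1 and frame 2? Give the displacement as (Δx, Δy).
(0.9, -3.7)

The purple square was at (2.9, 7.4) in frame 1 and (3.8, 3.7) in frame 2.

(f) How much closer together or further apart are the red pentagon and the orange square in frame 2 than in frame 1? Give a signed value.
+2.2

Distance in frame 1: 2.8. Distance in frame 2: 5.0.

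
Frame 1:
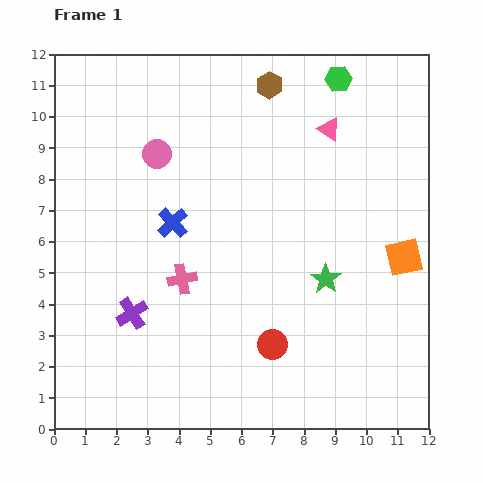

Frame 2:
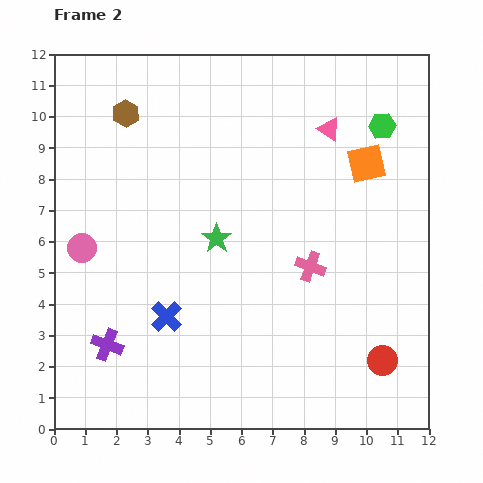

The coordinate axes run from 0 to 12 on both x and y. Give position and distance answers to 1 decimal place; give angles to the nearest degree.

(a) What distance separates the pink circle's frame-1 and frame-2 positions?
3.8

The pink circle moved from (3.3, 8.8) to (0.9, 5.8), a distance of √(2.4² + 3.0²) ≈ 3.8.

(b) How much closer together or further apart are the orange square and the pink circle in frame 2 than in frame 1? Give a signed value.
+0.9

Distance in frame 1: 8.6. Distance in frame 2: 9.5.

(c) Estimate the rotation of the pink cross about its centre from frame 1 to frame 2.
31° clockwise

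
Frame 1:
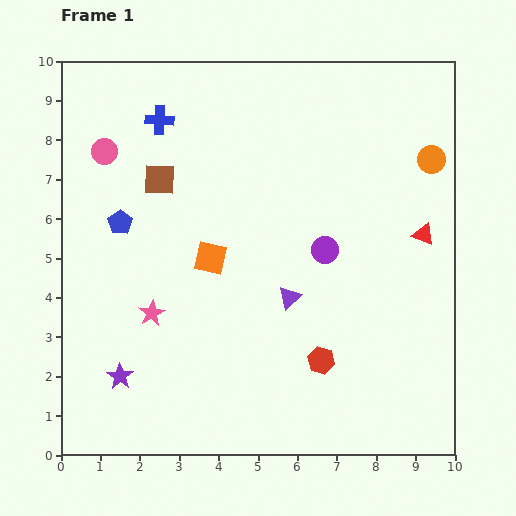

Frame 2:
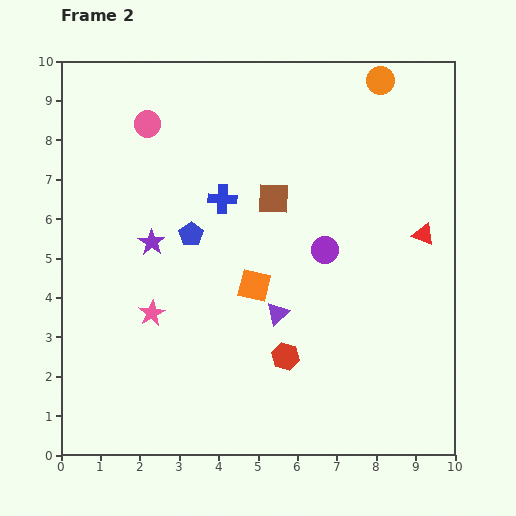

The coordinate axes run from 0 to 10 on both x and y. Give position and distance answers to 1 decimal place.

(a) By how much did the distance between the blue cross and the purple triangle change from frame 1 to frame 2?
-2.4

Distance in frame 1: 5.6. Distance in frame 2: 3.2.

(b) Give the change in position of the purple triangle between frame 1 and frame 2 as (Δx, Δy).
(-0.3, -0.4)

The purple triangle was at (5.8, 4.0) in frame 1 and (5.5, 3.6) in frame 2.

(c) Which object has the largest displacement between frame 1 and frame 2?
the purple star

(moved 3.5; next 2.9)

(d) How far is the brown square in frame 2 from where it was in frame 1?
2.9

The brown square moved from (2.5, 7.0) to (5.4, 6.5), a distance of √(2.9² + 0.5²) ≈ 2.9.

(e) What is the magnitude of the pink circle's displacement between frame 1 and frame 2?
1.3

The pink circle moved from (1.1, 7.7) to (2.2, 8.4), a distance of √(1.1² + 0.7²) ≈ 1.3.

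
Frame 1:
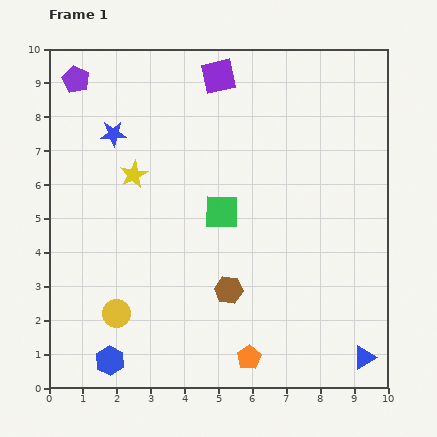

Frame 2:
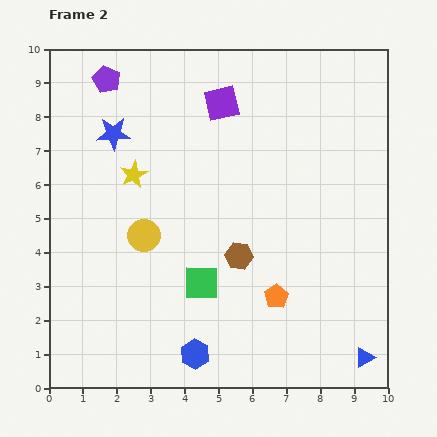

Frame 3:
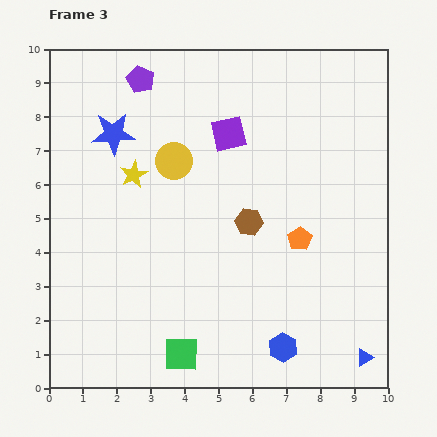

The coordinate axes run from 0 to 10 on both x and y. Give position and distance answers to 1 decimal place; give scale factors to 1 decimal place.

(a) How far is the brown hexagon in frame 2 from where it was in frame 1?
1.0

The brown hexagon moved from (5.3, 2.9) to (5.6, 3.9), a distance of √(0.3² + 1.0²) ≈ 1.0.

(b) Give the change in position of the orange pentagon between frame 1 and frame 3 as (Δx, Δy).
(1.5, 3.5)

The orange pentagon was at (5.9, 0.9) in frame 1 and (7.4, 4.4) in frame 3.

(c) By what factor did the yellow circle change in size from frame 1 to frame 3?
1.3×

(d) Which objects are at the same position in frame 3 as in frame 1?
the yellow star, the blue star, the blue triangle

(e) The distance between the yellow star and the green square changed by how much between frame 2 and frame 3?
+1.7

Distance in frame 2: 3.8. Distance in frame 3: 5.5.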